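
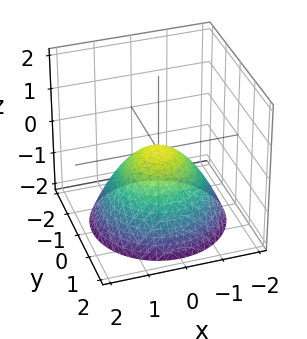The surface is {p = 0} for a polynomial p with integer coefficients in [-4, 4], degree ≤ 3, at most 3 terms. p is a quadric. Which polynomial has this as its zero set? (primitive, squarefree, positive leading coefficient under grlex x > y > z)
(a) Degree: a paraboloid; a quadric, so deg p = 2.
(b) Symmetry: the z-axis is an axis of rotation, so x and y enter only as x² + y².
(c) From the visible intercepts: one x-axis crossing is at x = 0; one y-axis crossing is at y = 0; it meets the z-axis at z = 0 (among the integer gridlines); a circular section at z = -2 has radius between 1 and 2.
(d) Putting this together gives p.

2*x^2 + 2*y^2 + 3*z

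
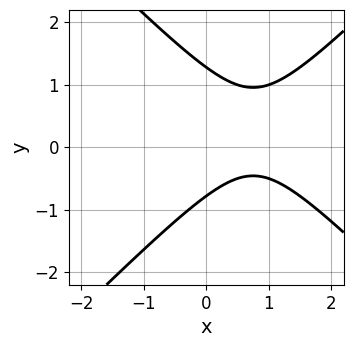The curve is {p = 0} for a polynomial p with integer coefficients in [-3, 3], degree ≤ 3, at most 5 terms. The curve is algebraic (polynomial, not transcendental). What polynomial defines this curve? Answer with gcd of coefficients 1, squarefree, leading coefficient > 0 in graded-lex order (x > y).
The degree is 2 — no degree-1 curve has this shape.
From the visible intercepts: no x-intercept at any integer in the box.
Matching integer coefficients to the picture gives p.

2*x^2 - 2*y^2 - 3*x + y + 2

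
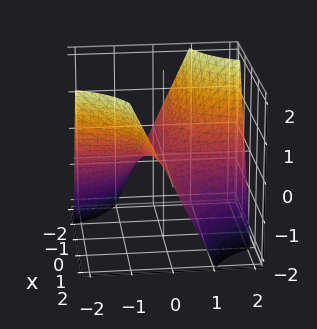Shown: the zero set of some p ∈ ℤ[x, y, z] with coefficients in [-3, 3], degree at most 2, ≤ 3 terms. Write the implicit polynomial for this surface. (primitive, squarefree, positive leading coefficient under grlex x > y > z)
x*y + z

(a) Degree: a saddle surface; a quadric, so deg p = 2.
(b) From the visible intercepts: every point of the x-axis in the box is on the surface; it meets the z-axis at z = 0 (among the integer gridlines).
(c) Fitting integer coefficients to these (and the overall shape) gives p. Check: (0, 2, 0) on the y-axis lies on the surface, and p(0, 2, 0) = 0. ✓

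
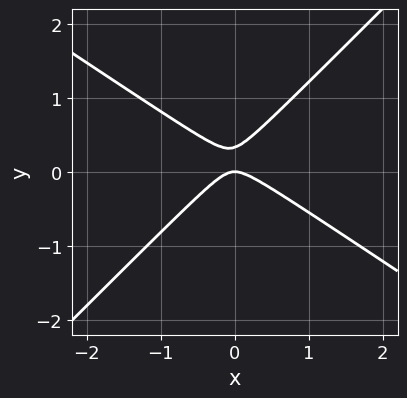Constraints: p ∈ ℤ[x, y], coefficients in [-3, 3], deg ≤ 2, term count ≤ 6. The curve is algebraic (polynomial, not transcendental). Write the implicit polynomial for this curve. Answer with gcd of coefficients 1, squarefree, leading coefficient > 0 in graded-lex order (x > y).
(a) The degree is 2 — no degree-1 curve has this shape.
(b) From the axis intercepts and sections: it crosses the y-axis at the gridline y = 0; it meets the x-axis at x = 0 (among the integer gridlines).
(c) These observations pin down the coefficients.

2*x^2 + x*y - 3*y^2 + y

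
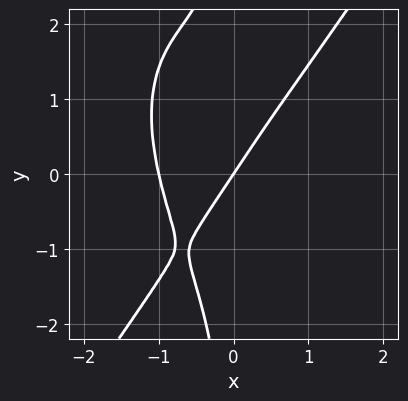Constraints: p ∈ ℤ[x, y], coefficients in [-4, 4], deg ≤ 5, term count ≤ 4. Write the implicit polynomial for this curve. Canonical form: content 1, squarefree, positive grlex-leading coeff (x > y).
3*x^4 - x*y^3 + 3*x - 2*y

1. Degree: a generic line meets the curve in up to 4 points, so deg p = 4.
2. Observable constraints: it crosses the y-axis at the gridline y = 0; among the integer gridlines, it crosses the x-axis at x ∈ {-1, 0}.
3. Matching integer coefficients to the picture gives p.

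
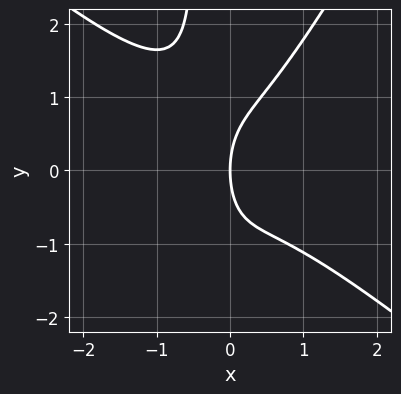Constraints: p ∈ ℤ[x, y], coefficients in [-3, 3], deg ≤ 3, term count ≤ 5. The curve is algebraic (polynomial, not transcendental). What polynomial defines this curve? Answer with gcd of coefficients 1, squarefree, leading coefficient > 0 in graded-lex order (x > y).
(a) The degree is 3 — the shape is more complex than any degree-2 curve.
(b) From the axis intercepts and sections: one x-axis crossing is at x = 0; it meets the y-axis at y = 0 (among the integer gridlines).
(c) Together with the visible shape, these determine p as stated.

3*x^3 + 2*x^2*y - 2*x*y^2 - y^2 + 3*x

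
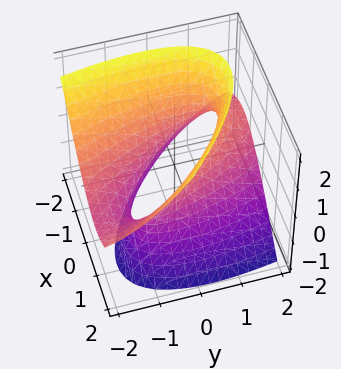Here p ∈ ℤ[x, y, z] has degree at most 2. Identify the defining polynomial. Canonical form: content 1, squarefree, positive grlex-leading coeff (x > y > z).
3*x^2 + 3*x*y + y^2 + 3*y*z - 2*z^2 - 2

First, degree: no degree-1 surface has this shape, so deg p = 2.
Next, checking where it meets the axes: it misses every integer gridline on the z-axis.
Finally, assembling these constraints gives the stated polynomial.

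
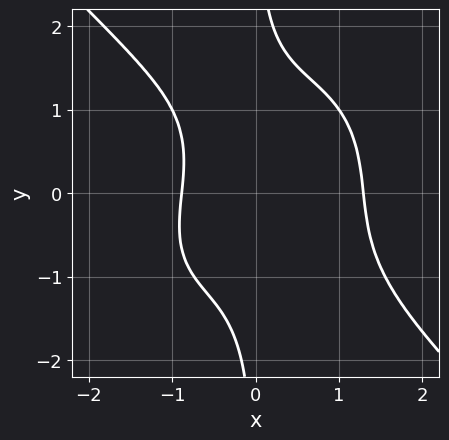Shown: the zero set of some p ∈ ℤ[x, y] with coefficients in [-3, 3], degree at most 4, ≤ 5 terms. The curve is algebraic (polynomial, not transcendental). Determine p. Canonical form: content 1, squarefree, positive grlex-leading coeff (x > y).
2*x^4 + 2*x*y^3 + x^2*y - 2*x - 3

1. Degree: a generic line meets the curve in up to 4 points, so deg p = 4.
2. Reading off the gridlines: it misses every integer gridline on the y-axis.
3. The integer polynomial consistent with all of this is the stated p.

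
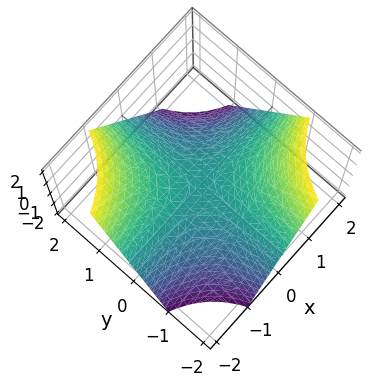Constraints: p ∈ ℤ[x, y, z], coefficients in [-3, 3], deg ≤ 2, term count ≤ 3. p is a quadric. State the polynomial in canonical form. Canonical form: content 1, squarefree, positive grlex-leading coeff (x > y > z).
First, deg p = 2.
Next, reading off the gridlines: the visible y-axis segment lies entirely on the surface; the visible x-axis segment lies entirely on the surface.
Finally, fitting integer coefficients to these (and the overall shape) gives p.

x*y + z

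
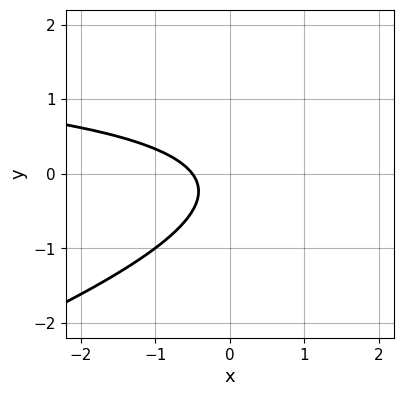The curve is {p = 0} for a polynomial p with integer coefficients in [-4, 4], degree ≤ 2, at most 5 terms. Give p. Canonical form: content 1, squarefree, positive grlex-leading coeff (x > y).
x*y - 3*y^2 - 2*x - y - 1

(a) The degree is 2 — the shape is more complex than any degree-1 curve.
(b) Checking where it meets the axes: it misses every integer gridline on the y-axis.
(c) These observations pin down the coefficients.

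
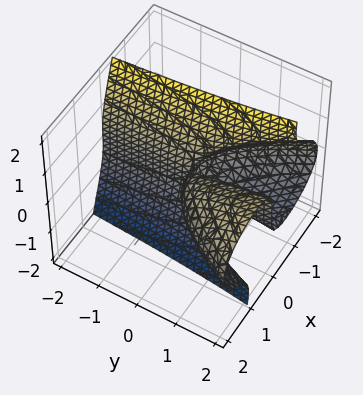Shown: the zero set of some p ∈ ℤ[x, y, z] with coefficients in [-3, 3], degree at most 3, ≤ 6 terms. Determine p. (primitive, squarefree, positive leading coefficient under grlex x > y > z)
deg p = 3. A generic line meets the surface in up to 3 points.
From the visible intercepts: it crosses the x-axis at the gridline x = 0; it crosses the z-axis at the gridline z = 0; every point of the y-axis in the box is on the surface.
Assembling these constraints gives the stated polynomial.

x^3 + 3*x*z^2 + z^3 - 2*x*y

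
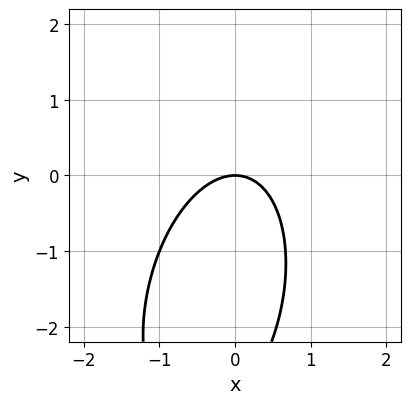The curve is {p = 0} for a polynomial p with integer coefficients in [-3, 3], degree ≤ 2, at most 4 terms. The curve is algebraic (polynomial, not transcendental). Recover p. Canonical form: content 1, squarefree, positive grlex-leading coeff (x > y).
1. The degree is 2 — a generic line meets the curve in up to 2 points.
2. From the visible intercepts: one y-axis crossing is at y = 0; it crosses the x-axis at the gridline x = 0.
3. Together with the visible shape, these determine p as stated.

3*x^2 - x*y + y^2 + 3*y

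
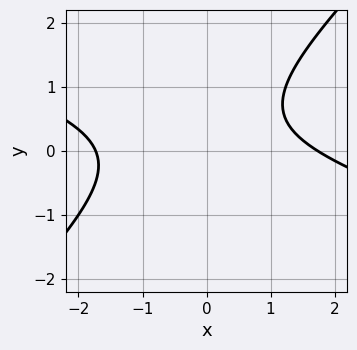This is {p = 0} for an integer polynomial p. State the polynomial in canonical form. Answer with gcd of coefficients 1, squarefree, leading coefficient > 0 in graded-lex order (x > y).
x^2 + 2*x*y - 3*y^2 + 2*y - 3

(a) Degree: the shape is more complex than any degree-1 curve, so deg p = 2.
(b) Against the integer gridlines: it misses every integer gridline on the y-axis.
(c) The integer polynomial consistent with all of this is the stated p.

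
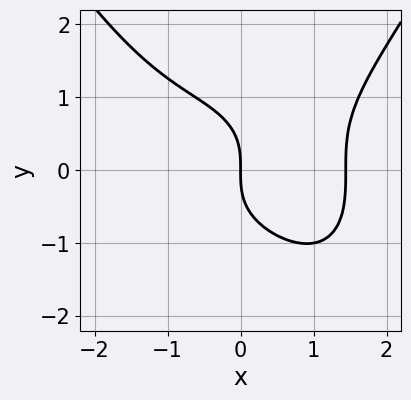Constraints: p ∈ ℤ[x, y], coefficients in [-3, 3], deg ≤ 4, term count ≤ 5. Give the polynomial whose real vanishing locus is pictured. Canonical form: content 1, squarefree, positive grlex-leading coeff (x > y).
The degree is 4 — the shape is more complex than any degree-3 curve.
Against the integer gridlines: it meets the x-axis at x = 0 (among the integer gridlines); it meets the y-axis at y = 0 (among the integer gridlines).
Solving for integer coefficients yields p as stated.

x^4 - 2*y^3 - 3*x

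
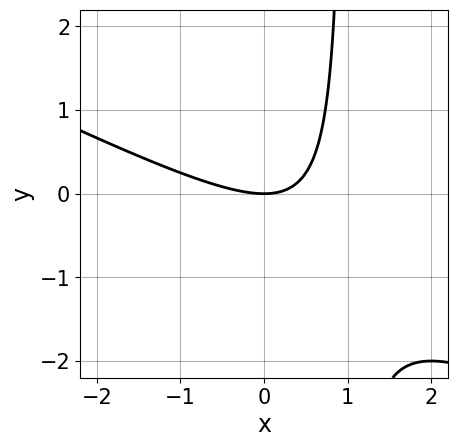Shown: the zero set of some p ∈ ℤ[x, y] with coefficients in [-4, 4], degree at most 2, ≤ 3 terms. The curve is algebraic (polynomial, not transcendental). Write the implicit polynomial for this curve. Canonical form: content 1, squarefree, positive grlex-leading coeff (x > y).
x^2 + 2*x*y - 2*y

Degree: no degree-1 curve has this shape, so deg p = 2.
Checking where it meets the axes: it crosses the y-axis at the gridline y = 0; it crosses the x-axis at the gridline x = 0.
Together with the visible shape, these determine p as stated.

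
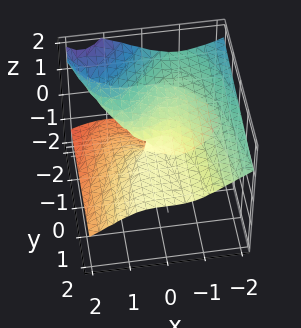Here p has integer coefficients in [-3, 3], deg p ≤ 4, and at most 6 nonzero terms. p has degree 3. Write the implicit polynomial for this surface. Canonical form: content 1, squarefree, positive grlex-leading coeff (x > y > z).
x^3 - 2*x*z^2 + 2*z^3 + 2*y*z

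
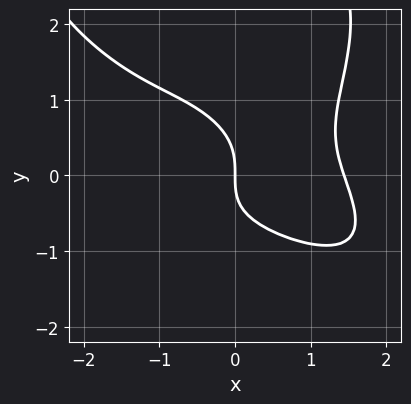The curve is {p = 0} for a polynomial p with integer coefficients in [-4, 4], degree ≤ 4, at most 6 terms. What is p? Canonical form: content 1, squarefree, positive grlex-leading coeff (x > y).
x^4 + x^3*y + y^4 - 3*y^3 - 3*x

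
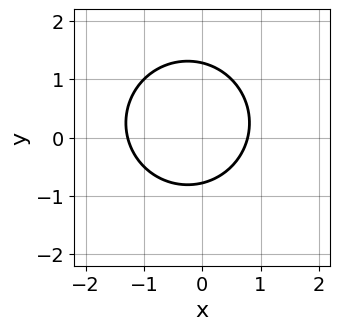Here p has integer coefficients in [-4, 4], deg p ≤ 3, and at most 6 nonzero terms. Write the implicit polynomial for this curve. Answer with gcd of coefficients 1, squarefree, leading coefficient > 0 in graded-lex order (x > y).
2*x^2 + 2*y^2 + x - y - 2

1. deg p = 2.
2. The integer polynomial consistent with all of this is the stated p.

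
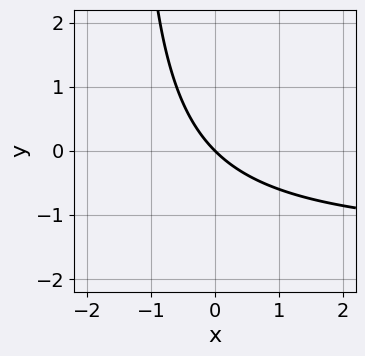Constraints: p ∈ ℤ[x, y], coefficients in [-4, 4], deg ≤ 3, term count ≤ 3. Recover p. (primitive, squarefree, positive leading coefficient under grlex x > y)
2*x*y + 3*x + 3*y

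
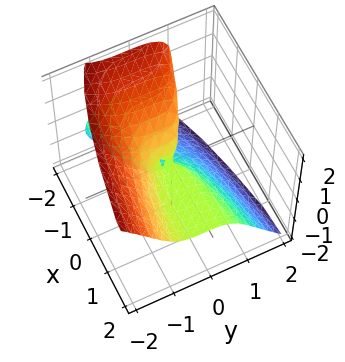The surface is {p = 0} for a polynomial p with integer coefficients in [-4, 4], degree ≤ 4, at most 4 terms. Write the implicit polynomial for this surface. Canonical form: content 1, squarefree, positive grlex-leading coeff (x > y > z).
First, the degree is 3 — the shape is more complex than any degree-2 surface.
Then, from the visible intercepts: one y-axis crossing is at y = 0; it crosses the z-axis at the gridline z = 0; the visible x-axis segment lies entirely on the surface.
Finally, assembling these constraints gives the stated polynomial.

3*y^3 + 2*z^3 + 3*x*z + y^2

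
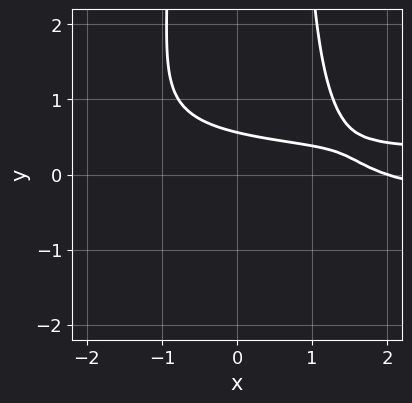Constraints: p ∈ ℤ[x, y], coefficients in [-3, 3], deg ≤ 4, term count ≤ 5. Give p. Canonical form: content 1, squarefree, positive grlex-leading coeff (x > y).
2*x^2*y^2 - y^2 - x - 3*y + 2

deg p = 4. No degree-3 curve has this shape.
From the visible intercepts: it meets the x-axis at x = 2 (among the integer gridlines).
Putting this together gives p.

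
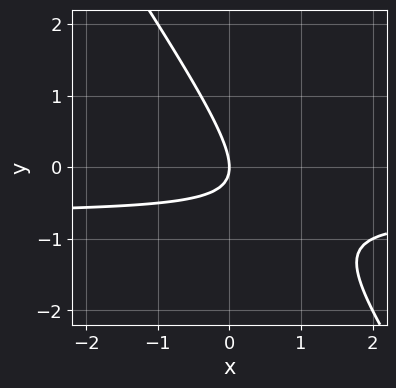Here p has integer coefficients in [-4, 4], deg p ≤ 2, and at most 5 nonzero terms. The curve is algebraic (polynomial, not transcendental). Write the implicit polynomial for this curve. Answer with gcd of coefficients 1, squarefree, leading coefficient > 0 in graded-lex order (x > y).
3*x*y + 2*y^2 + 2*x

1. deg p = 2. A generic line meets the curve in up to 2 points.
2. From the visible intercepts: one y-axis crossing is at y = 0; it meets the x-axis at x = 0 (among the integer gridlines).
3. Putting this together gives p.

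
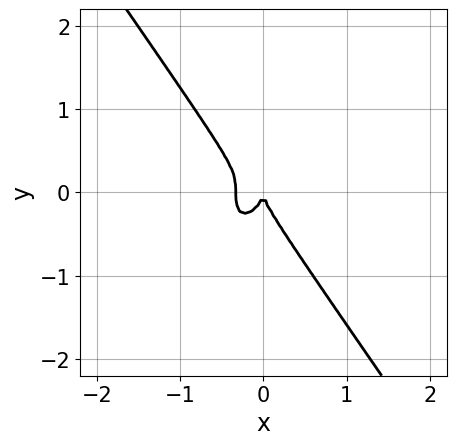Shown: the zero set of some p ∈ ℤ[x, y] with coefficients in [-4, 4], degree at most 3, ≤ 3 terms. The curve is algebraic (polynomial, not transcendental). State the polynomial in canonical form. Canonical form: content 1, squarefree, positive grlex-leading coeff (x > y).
First, the degree is 3 — no degree-2 curve has this shape.
Next, observable constraints: it meets the y-axis at y = 0 (among the integer gridlines); it crosses the x-axis at the gridline x = 0.
Finally, together with the visible shape, these determine p as stated.

3*x^3 + y^3 + x^2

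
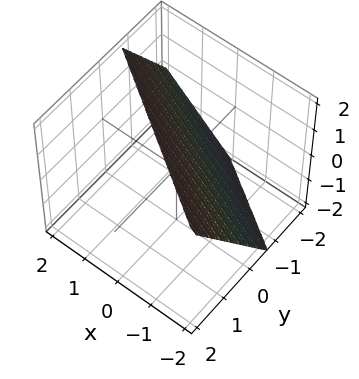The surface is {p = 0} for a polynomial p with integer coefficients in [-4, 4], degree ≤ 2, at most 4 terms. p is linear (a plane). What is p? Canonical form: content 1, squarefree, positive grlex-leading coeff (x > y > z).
2*x + 3*y - 2*z + 2

First, the degree is 1 — every cross-section is a straight line — this is a plane.
Next, reading off the gridlines: it meets the x-axis at x = -1 (among the integer gridlines); it meets the z-axis at z = 1 (among the integer gridlines).
Finally, together with the visible shape, these determine p as stated.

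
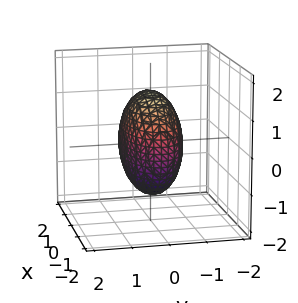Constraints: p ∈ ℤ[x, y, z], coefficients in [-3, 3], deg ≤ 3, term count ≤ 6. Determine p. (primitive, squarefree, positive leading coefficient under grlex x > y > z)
x^2 + 3*y^2 + z^2 - 2

First, the degree is 2 — a closed, bounded, convex surface; a quadric.
Then, symmetries: mirror symmetry y ↦ −y ⇒ only even powers of y; it's symmetric under z → −z, forcing even powers of z; the x ↦ −x reflection is a symmetry, so x appears only in even powers.
Finally, putting this together gives p.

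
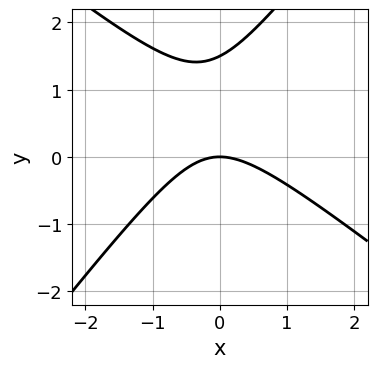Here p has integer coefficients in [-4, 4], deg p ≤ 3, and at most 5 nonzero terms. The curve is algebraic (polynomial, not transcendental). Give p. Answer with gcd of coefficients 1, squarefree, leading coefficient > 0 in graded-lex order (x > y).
1. The degree is 2 — the shape is more complex than any degree-1 curve.
2. From the visible intercepts: it crosses the x-axis at the gridline x = 0; it meets the y-axis at y = 0 (among the integer gridlines).
3. Together with the visible shape, these determine p as stated.

2*x^2 + x*y - 2*y^2 + 3*y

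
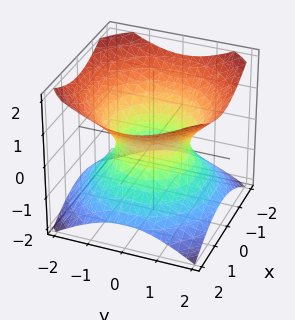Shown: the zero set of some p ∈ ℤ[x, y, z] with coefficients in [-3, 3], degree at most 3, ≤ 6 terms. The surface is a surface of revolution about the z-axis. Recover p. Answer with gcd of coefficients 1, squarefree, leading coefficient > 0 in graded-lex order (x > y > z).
2*x^2 + 2*y^2 - 3*z^2 - 2

First, degree: no degree-1 surface has this shape, so deg p = 2.
Then, symmetry: every cross-section ⟂ z is a circle, so x, y appear only via x² + y².
Next, checking where it meets the axes: a circular section at z = 0 has radius exactly 1; the x-axis gridline crossings are at x ∈ {-1, 1}; the surface avoids every integer z-axis point in the box.
Finally, assembling these constraints gives the stated polynomial. Check: (0, 1, 0) on the y-axis lies on the surface, and p(0, 1, 0) = 0. ✓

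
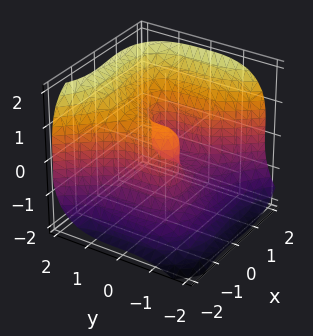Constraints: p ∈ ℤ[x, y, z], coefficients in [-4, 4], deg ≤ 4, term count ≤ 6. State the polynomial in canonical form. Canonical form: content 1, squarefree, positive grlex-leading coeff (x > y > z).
deg p = 3. No degree-2 surface has this shape.
Checking where it meets the axes: among the integer gridlines, it crosses the x-axis at x ∈ {-1, 0, 1}; it crosses the y-axis at the gridline y = 0.
Fitting integer coefficients to these (and the overall shape) gives p.

2*x^3 + 2*y^3 - 2*z^3 + z^2 - 2*x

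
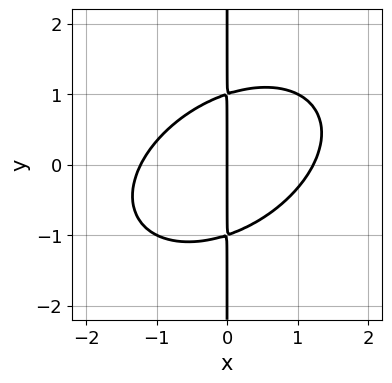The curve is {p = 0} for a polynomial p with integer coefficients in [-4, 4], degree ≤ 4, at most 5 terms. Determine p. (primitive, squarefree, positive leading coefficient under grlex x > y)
The degree is 3 — a generic line meets the curve in up to 3 points.
From the axis intercepts and sections: every point of the y-axis in the box is on the curve; it crosses the x-axis at the gridline x = 0.
Assembling these constraints gives the stated polynomial.

2*x^3 - 2*x^2*y + 3*x*y^2 - 3*x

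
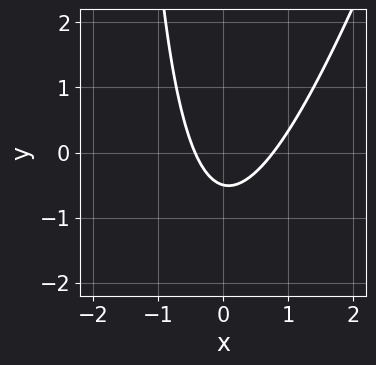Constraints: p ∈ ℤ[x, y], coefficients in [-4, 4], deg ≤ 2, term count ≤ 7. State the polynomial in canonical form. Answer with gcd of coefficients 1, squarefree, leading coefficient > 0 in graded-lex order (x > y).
3*x^2 - x*y - x - 2*y - 1

The degree is 2 — the shape is more complex than any degree-1 curve.
Putting this together gives p.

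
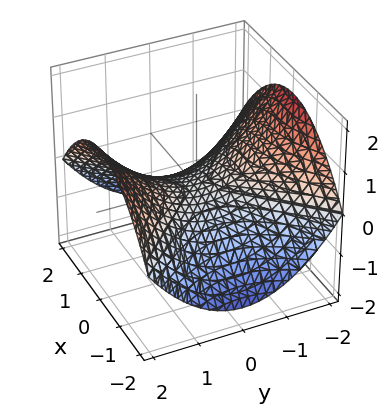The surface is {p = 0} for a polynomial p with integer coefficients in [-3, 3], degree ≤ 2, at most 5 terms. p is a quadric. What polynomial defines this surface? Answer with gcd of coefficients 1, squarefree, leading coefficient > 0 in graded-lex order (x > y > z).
x^2 - y^2 + 3*z

deg p = 2.
Symmetries: the x ↦ −x reflection is a symmetry, so x appears only in even powers; the y ↦ −y reflection is a symmetry, so y appears only in even powers.
Against the integer gridlines: one y-axis crossing is at y = 0; one x-axis crossing is at x = 0; it meets the z-axis at z = 0 (among the integer gridlines).
Putting this together gives p.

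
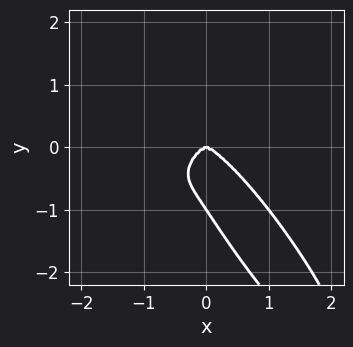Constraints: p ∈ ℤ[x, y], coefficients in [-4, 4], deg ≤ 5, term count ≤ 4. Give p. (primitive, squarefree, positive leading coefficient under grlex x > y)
First, the degree is 4 — the shape is more complex than any degree-3 curve.
Then, reading off the gridlines: among the integer gridlines, it crosses the y-axis at y ∈ {-1, 0}; it meets the x-axis at x = 0 (among the integer gridlines).
Finally, the integer polynomial consistent with all of this is the stated p.

3*x^4 + 3*x*y^3 + 2*y^4 + 2*y^3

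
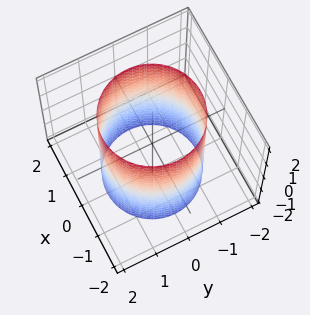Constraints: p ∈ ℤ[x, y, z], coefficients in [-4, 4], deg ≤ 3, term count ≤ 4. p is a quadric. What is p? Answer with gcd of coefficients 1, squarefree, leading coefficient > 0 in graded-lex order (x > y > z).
x^2 + y^2 - 2

(a) The degree is 2 — a cylinder; a quadric.
(b) Symmetries: every cross-section ⟂ z is a circle, so x, y appear only via x² + y²; mirror symmetry z ↦ −z ⇒ only even powers of z.
(c) From the visible intercepts: the surface avoids every integer z-axis point in the box; a circular section at z = 0 has radius between 1 and 2.
(d) Solving for integer coefficients yields p as stated.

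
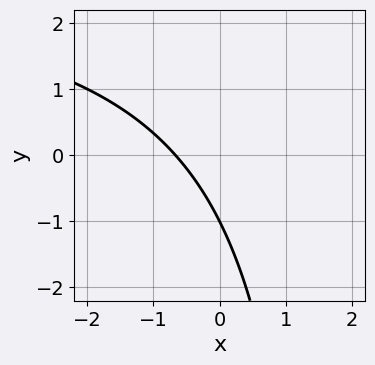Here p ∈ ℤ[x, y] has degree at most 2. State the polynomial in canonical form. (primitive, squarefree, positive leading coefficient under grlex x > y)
(a) Degree: no degree-1 curve has this shape, so deg p = 2.
(b) Checking where it meets the axes: it meets the y-axis at y = -1 (among the integer gridlines).
(c) Matching integer coefficients to the picture gives p.

x*y - 3*x - 2*y - 2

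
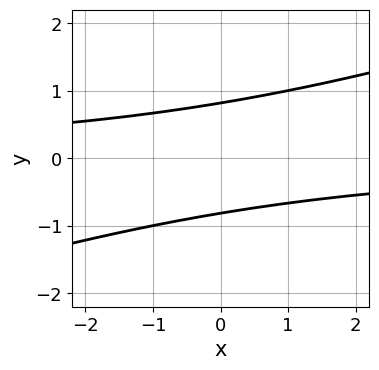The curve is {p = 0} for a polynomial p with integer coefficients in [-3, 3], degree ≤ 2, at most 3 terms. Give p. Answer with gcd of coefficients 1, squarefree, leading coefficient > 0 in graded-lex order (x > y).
x*y - 3*y^2 + 2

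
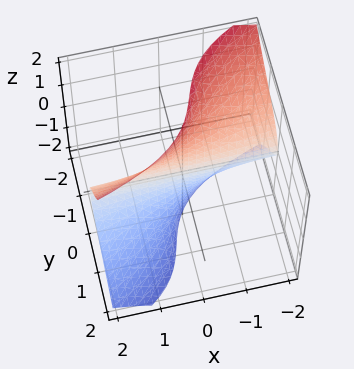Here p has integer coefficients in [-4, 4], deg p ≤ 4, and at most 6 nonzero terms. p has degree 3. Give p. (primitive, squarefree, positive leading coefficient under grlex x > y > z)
First, degree: a generic line meets the surface in up to 3 points, so deg p = 3.
Then, against the integer gridlines: it meets the y-axis at y = 0 (among the integer gridlines); the visible z-axis segment lies entirely on the surface; every point of the x-axis in the box is on the surface.
Finally, solving for integer coefficients yields p as stated.

x*z^2 - y^3 - y^2*z - 3*y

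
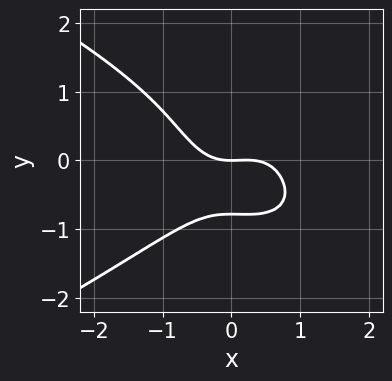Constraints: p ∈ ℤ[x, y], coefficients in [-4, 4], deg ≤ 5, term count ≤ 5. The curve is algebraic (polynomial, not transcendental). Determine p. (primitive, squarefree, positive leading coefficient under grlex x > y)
3*y^4 + 3*x^3 - x^2 + 2*y^2 + 3*y

First, deg p = 4. The shape is more complex than any degree-3 curve.
Next, from the visible intercepts: one x-axis crossing is at x = 0; it meets the y-axis at y = 0 (among the integer gridlines).
Finally, putting this together gives p.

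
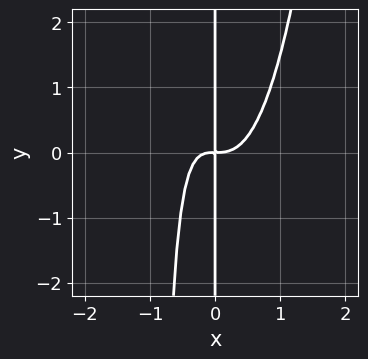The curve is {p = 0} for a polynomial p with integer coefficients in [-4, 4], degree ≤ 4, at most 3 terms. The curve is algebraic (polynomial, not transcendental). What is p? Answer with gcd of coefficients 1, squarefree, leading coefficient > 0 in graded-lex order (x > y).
3*x^4 - x^2*y - x*y

First, deg p = 4. A generic line meets the curve in up to 4 points.
Next, observable constraints: every point of the y-axis in the box is on the curve.
Finally, these observations pin down the coefficients.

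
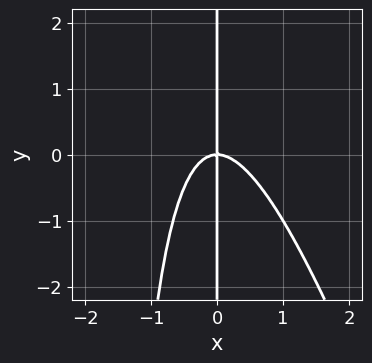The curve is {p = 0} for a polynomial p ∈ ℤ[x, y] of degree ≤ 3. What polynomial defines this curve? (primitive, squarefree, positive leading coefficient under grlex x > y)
3*x^3 + x^2*y + 2*x*y

First, deg p = 3. A generic line meets the curve in up to 3 points.
Next, reading off the gridlines: one x-axis crossing is at x = 0; every point of the y-axis in the box is on the curve.
Finally, putting this together gives p.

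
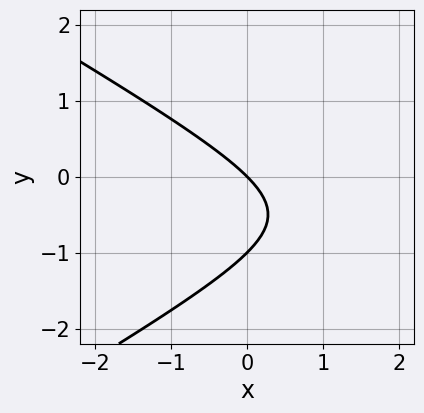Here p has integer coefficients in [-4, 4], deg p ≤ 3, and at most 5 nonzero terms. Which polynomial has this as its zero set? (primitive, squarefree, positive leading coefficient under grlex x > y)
x^2 - 3*y^2 - 3*x - 3*y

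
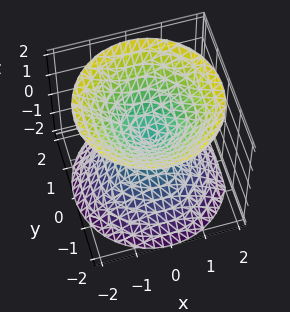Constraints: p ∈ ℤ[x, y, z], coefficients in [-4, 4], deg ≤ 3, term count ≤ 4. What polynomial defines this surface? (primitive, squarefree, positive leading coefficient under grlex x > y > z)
First, the picture has 2 separate pieces. Treating them together as one polynomial.
Then, degree: two nappes meeting at a single point; a quadric, so deg p = 2.
Then, symmetries: every cross-section ⟂ z is a circle, so x, y appear only via x² + y²; mirror symmetry z ↦ −z ⇒ only even powers of z.
Next, from the axis intercepts and sections: it crosses the z-axis at the gridline z = 0; it meets the y-axis at y = 0 (among the integer gridlines).
Finally, putting this together gives p.

x^2 + y^2 - z^2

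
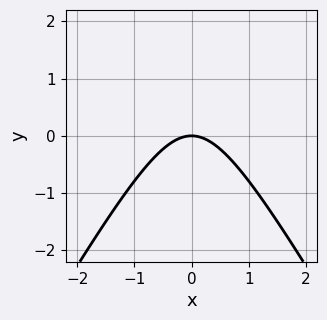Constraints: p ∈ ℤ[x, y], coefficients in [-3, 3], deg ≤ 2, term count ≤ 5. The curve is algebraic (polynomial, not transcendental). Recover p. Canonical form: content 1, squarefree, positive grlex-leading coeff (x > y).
deg p = 2.
Symmetries: mirror symmetry x ↦ −x ⇒ only even powers of x.
From the visible intercepts: it crosses the x-axis at the gridline x = 0; it meets the y-axis at y = 0 (among the integer gridlines).
Matching integer coefficients to the picture gives p.

3*x^2 - y^2 + 3*y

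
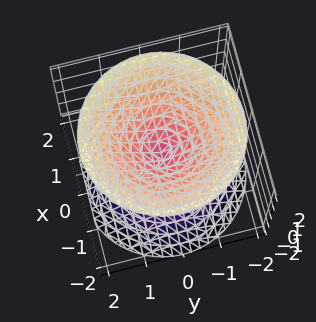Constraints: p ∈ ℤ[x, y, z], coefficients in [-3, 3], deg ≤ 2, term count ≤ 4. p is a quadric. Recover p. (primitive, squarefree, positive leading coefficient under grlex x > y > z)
First, there are 2 components. They look like related sheets of one shape, so recover p as a whole.
Then, deg p = 2. A double cone through the origin; a quadric.
Then, symmetry: the surface is invariant under rotation about z: p = q(x² + y², z); it's symmetric under z → −z, forcing even powers of z.
Then, checking where it meets the axes: a circular section at z = 1 has radius exactly 1; it crosses the x-axis at the gridline x = 0; it crosses the y-axis at the gridline y = 0.
Finally, together with the visible shape, these determine p as stated.

x^2 + y^2 - z^2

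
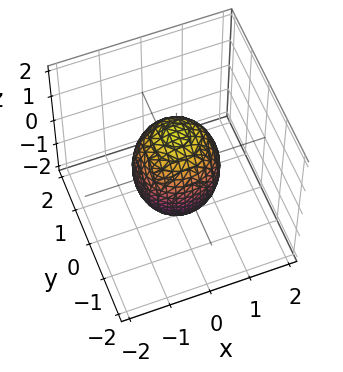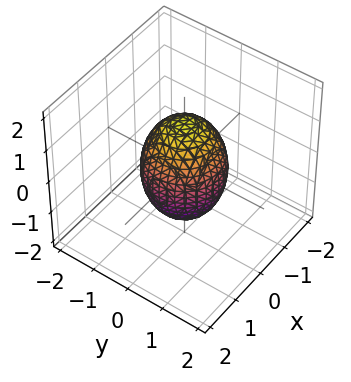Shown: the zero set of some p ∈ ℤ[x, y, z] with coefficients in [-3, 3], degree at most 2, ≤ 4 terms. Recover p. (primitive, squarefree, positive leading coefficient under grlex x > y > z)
2*x^2 + 2*y^2 + z^2 - 2

First, the degree is 2 — bounded and convex; a quadric.
Next, symmetries: the z ↦ −z reflection is a symmetry, so z appears only in even powers; the surface is invariant under rotation about z: p = q(x² + y², z).
Then, checking where it meets the axes: among the integer gridlines, it crosses the x-axis at x ∈ {-1, 1}; the y-axis gridline crossings are at y ∈ {-1, 1}; a circular section at z = 0 has radius exactly 1.
Finally, the integer polynomial consistent with all of this is the stated p.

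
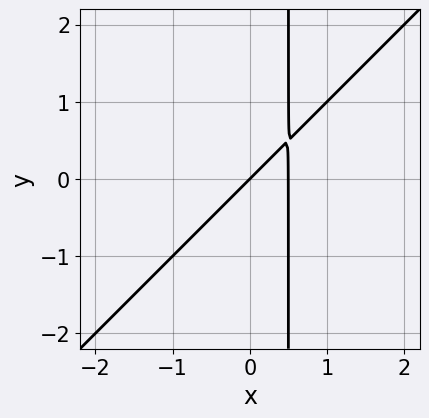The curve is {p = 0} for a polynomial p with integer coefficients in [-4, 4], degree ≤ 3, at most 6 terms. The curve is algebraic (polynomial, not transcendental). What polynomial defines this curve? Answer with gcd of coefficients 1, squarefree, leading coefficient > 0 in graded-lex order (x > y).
First, the degree is 2 — no degree-1 curve has this shape.
Then, from the visible intercepts: it crosses the y-axis at the gridline y = 0; it crosses the x-axis at the gridline x = 0.
Finally, matching integer coefficients to the picture gives p.

2*x^2 - 2*x*y - x + y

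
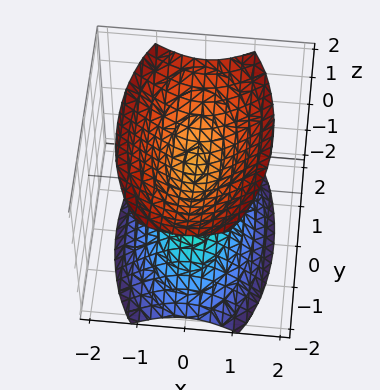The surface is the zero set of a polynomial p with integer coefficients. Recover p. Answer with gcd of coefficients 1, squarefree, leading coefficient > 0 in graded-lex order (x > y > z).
The picture has 2 separate pieces. They look like related sheets of one shape, so recover p as a whole.
Degree: two sheets facing apart; a quadric, so deg p = 2.
Symmetries: mirror symmetry z ↦ −z ⇒ only even powers of z; it's symmetric under x → −x, forcing even powers of x; mirror symmetry y ↦ −y ⇒ only even powers of y.
Checking where it meets the axes: no y-intercept at any integer in the box; it misses every integer gridline on the x-axis.
Fitting integer coefficients to these (and the overall shape) gives p.

3*x^2 + y^2 - 2*z^2 + 1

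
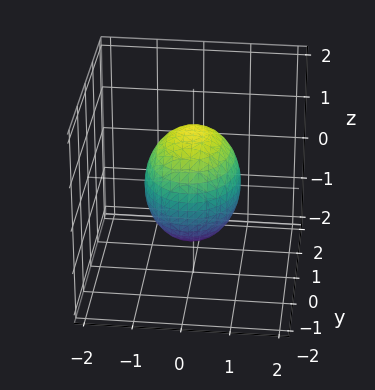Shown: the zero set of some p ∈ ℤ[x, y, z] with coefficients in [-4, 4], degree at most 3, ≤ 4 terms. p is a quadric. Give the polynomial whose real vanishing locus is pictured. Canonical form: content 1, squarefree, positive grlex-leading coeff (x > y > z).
3*x^2 + 2*y^2 + 2*z^2 - 3

deg p = 2. Bounded and convex; a quadric.
Symmetries: mirror symmetry z ↦ −z ⇒ only even powers of z; the y ↦ −y reflection is a symmetry, so y appears only in even powers; the x ↦ −x reflection is a symmetry, so x appears only in even powers.
From the axis intercepts and sections: among the integer gridlines, it crosses the x-axis at x ∈ {-1, 1}.
Fitting integer coefficients to these (and the overall shape) gives p.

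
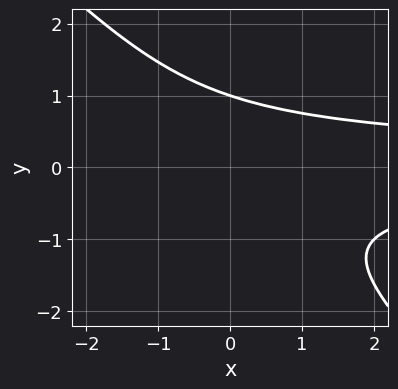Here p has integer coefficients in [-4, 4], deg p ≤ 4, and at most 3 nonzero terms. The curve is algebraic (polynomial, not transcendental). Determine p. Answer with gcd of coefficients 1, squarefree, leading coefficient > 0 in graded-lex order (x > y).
deg p = 3.
Against the integer gridlines: no x-intercept at any integer in the box; it meets the y-axis at y = 1 (among the integer gridlines).
Putting this together gives p.

x*y^2 + y^3 - 1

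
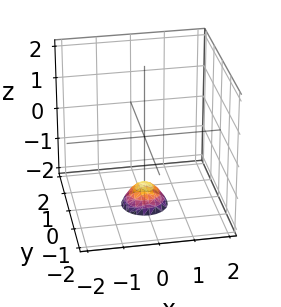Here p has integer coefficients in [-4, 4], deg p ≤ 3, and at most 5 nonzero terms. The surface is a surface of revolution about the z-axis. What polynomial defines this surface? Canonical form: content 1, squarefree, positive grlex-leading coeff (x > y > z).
3*x^2 + 3*y^2 + 2*z + 3

Degree: a generic line meets the surface in up to 2 points, so deg p = 2.
By symmetry, the z-axis is an axis of rotation, so x and y enter only as x² + y².
Reading off the gridlines: it misses every integer gridline on the y-axis; a circular section at z = -2 has radius between 0 and 1.
Assembling these constraints gives the stated polynomial.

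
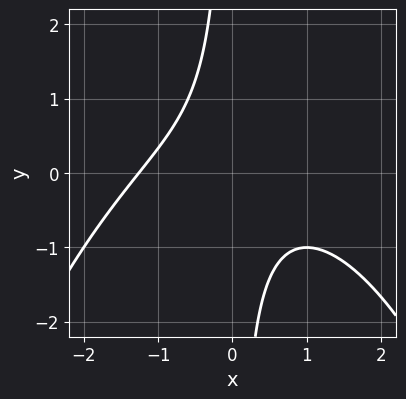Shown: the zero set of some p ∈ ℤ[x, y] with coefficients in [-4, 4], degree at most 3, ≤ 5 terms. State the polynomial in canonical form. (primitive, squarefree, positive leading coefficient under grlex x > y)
First, degree: no degree-2 curve has this shape, so deg p = 3.
Next, observable constraints: no y-intercept at any integer in the box.
Finally, together with the visible shape, these determine p as stated.

x^3 + 3*x*y + 2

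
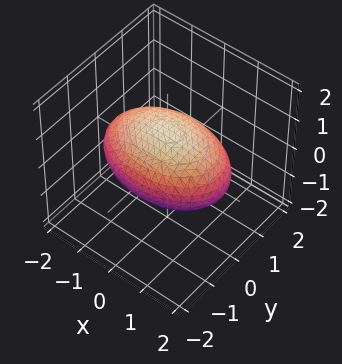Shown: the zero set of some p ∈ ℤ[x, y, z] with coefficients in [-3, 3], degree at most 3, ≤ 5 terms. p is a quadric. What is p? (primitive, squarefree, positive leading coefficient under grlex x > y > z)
(a) Degree: a closed, bounded, convex surface; a quadric, so deg p = 2.
(b) Symmetries: the y ↦ −y reflection is a symmetry, so y appears only in even powers; it's symmetric under x → −x, forcing even powers of x; the z ↦ −z reflection is a symmetry, so z appears only in even powers.
(c) Reading off the gridlines: the z-axis gridline crossings are at z ∈ {-1, 1}.
(d) Putting this together gives p.

x^2 + 2*y^2 + 3*z^2 - 3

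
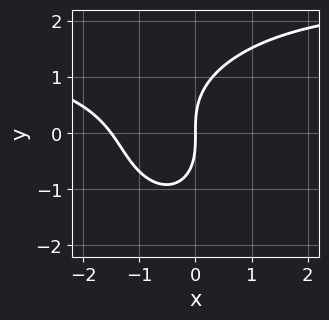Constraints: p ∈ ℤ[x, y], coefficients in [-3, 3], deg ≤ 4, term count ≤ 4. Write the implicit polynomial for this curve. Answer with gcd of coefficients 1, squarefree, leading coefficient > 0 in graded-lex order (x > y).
x^2*y + y^3 - 2*x^2 - 3*x

1. The degree is 3 — a generic line meets the curve in up to 3 points.
2. Reading off the gridlines: one y-axis crossing is at y = 0; it meets the x-axis at x = 0 (among the integer gridlines).
3. The integer polynomial consistent with all of this is the stated p.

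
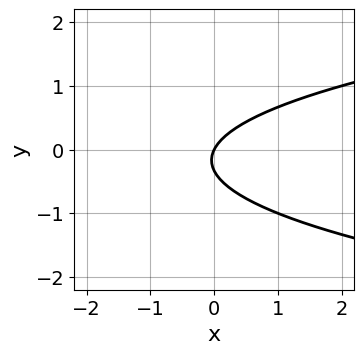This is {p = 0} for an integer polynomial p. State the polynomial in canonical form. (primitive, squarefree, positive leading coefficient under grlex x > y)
The degree is 2 — a generic line meets the curve in up to 2 points.
From the visible intercepts: one y-axis crossing is at y = 0; it crosses the x-axis at the gridline x = 0.
Together with the visible shape, these determine p as stated.

3*y^2 - 2*x + y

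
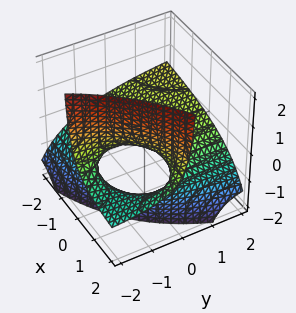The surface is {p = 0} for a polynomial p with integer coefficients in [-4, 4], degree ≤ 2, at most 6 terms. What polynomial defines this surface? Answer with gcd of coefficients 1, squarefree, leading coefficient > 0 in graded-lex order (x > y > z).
1. The degree is 2 — a generic line meets the surface in up to 2 points.
2. Checking where it meets the axes: it meets the z-axis at z = 0 (among the integer gridlines); every point of the x-axis in the box is on the surface; the visible y-axis segment lies entirely on the surface.
3. Fitting integer coefficients to these (and the overall shape) gives p.

x*y - 2*x*z + 2*y*z + 3*z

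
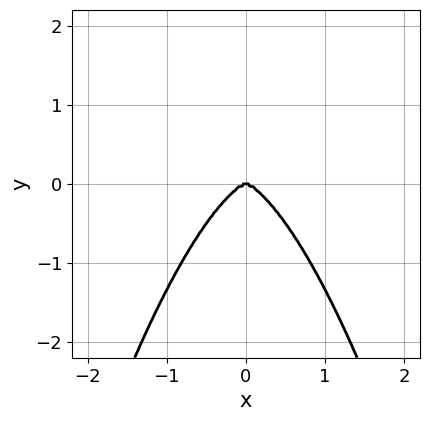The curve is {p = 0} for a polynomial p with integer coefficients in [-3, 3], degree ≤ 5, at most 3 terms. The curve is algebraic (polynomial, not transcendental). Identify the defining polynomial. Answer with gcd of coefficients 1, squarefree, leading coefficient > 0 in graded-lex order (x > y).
1. deg p = 4. The shape is more complex than any degree-3 curve.
2. Symmetries: it's symmetric under x → −x, forcing even powers of x.
3. Against the integer gridlines: one x-axis crossing is at x = 0; it crosses the y-axis at the gridline y = 0.
4. Fitting integer coefficients to these (and the overall shape) gives p.

3*x^4 + x^2*y^2 + 2*y^3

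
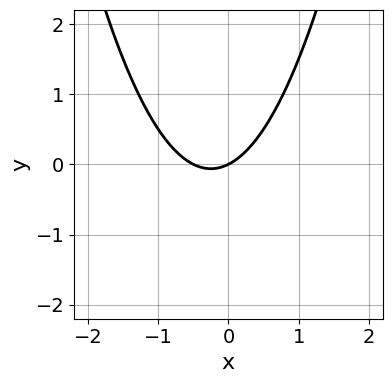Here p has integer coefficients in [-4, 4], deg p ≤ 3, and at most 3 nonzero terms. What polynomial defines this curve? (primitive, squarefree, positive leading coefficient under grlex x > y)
2*x^2 + x - 2*y

First, the degree is 2 — the shape is more complex than any degree-1 curve.
Next, from the visible intercepts: it crosses the y-axis at the gridline y = 0; it meets the x-axis at x = 0 (among the integer gridlines).
Finally, the integer polynomial consistent with all of this is the stated p.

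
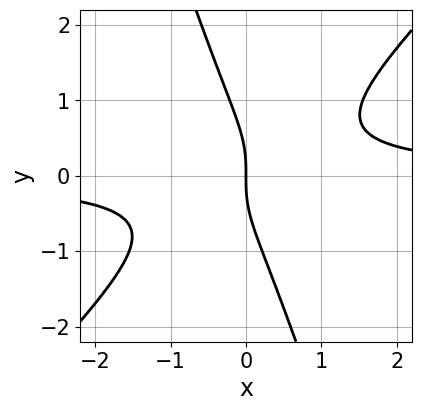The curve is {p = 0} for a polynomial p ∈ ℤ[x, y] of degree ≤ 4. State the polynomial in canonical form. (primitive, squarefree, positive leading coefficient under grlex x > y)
3*x^2*y - 2*x*y^2 - y^3 - 2*x

Degree: a generic line meets the curve in up to 3 points, so deg p = 3.
From the visible intercepts: one y-axis crossing is at y = 0; one x-axis crossing is at x = 0.
Matching integer coefficients to the picture gives p.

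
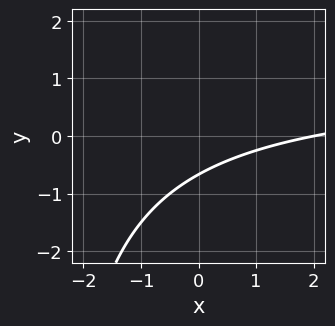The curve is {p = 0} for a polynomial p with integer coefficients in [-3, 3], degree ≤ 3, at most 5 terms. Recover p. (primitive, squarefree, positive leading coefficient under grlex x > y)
x*y - x + 3*y + 2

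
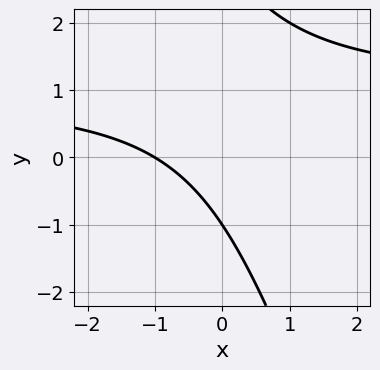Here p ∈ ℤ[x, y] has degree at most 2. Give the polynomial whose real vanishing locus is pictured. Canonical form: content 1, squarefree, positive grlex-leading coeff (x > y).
deg p = 2. A generic line meets the curve in up to 2 points.
From the visible intercepts: it crosses the x-axis at the gridline x = -1; one y-axis crossing is at y = -1.
Together with the visible shape, these determine p as stated.

3*x*y + y^2 - 3*x - 2*y - 3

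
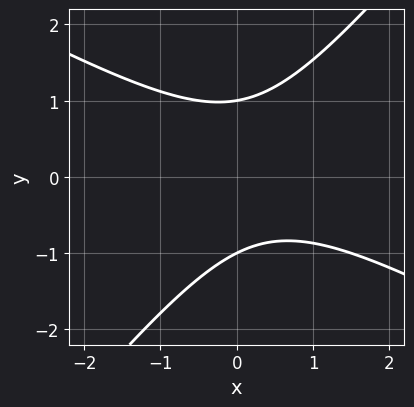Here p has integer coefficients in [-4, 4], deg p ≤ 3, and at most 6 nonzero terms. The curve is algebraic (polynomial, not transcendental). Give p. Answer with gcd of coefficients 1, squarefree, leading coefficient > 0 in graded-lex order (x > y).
2*x^2 + 2*x*y - 3*y^2 - x + 3

The degree is 2 — a generic line meets the curve in up to 2 points.
Observable constraints: the y-axis gridline crossings are at y ∈ {-1, 1}; it misses every integer gridline on the x-axis.
Solving for integer coefficients yields p as stated.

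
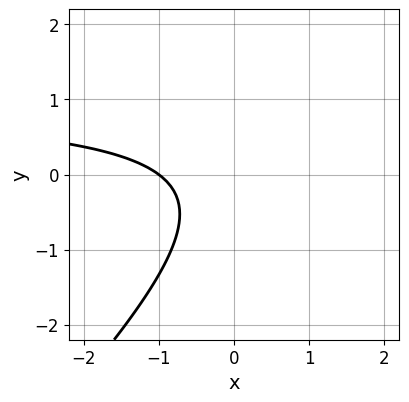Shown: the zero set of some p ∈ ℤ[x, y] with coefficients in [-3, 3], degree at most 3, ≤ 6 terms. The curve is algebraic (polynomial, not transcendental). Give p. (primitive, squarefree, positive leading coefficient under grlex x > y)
1. Degree: a generic line meets the curve in up to 2 points, so deg p = 2.
2. Reading off the gridlines: it misses every integer gridline on the y-axis; it meets the x-axis at x = -1 (among the integer gridlines).
3. Together with the visible shape, these determine p as stated.

3*x*y - 3*y^2 - 3*x - y - 3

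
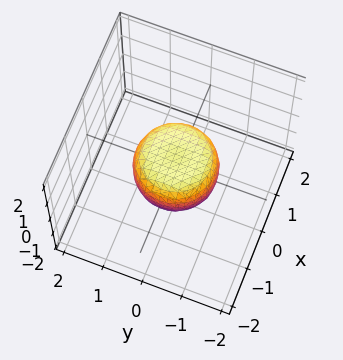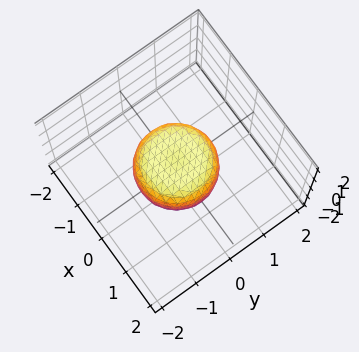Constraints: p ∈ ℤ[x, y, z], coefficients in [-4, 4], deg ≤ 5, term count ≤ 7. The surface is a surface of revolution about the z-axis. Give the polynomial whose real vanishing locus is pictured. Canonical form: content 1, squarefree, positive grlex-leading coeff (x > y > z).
2*x^4 + 4*x^2*y^2 + 2*y^4 - x^2 - y^2 + 2*z^2 - 1

1. deg p = 4.
2. Symmetries: rotational symmetry about the z-axis ⇒ p depends on x, y only through x² + y².
3. Reading off the gridlines: the x-axis gridline crossings are at x ∈ {-1, 1}; a circular section at z = 0 has radius exactly 1; among the integer gridlines, it crosses the y-axis at y ∈ {-1, 1}.
4. These observations pin down the coefficients.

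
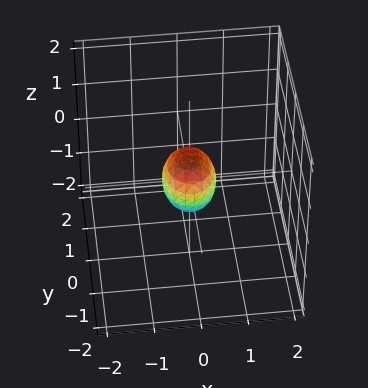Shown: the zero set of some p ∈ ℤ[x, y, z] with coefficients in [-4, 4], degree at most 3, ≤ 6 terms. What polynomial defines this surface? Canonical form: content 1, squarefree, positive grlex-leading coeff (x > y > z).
3*x^2 + 2*y^2 + 2*z^2 - 1

(a) The degree is 2 — bounded and convex; a quadric.
(b) Symmetries: mirror symmetry z ↦ −z ⇒ only even powers of z; mirror symmetry y ↦ −y ⇒ only even powers of y; mirror symmetry x ↦ −x ⇒ only even powers of x.
(c) Together with the visible shape, these determine p as stated.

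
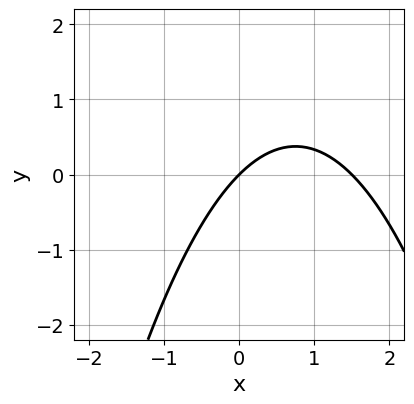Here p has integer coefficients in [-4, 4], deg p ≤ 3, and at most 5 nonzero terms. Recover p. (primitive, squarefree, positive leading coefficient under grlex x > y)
2*x^2 - 3*x + 3*y

The degree is 2 — a generic line meets the curve in up to 2 points.
Reading off the gridlines: it meets the x-axis at x = 0 (among the integer gridlines); it meets the y-axis at y = 0 (among the integer gridlines).
Assembling these constraints gives the stated polynomial.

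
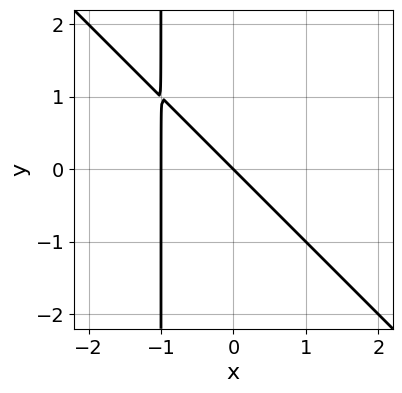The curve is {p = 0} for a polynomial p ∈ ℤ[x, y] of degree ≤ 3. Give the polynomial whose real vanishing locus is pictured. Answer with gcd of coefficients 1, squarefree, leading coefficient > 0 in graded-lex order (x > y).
x^2 + x*y + x + y

(a) Degree: a generic line meets the curve in up to 2 points, so deg p = 2.
(b) Reading off the gridlines: among the integer gridlines, it crosses the x-axis at x ∈ {-1, 0}; it meets the y-axis at y = 0 (among the integer gridlines).
(c) The integer polynomial consistent with all of this is the stated p.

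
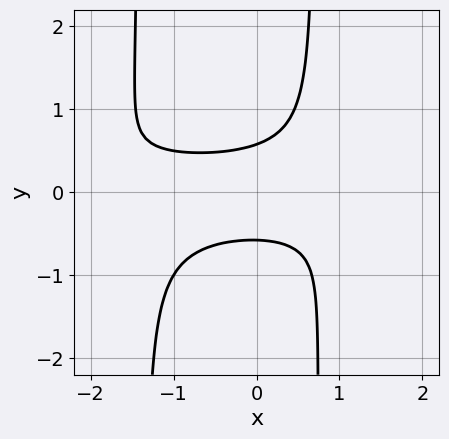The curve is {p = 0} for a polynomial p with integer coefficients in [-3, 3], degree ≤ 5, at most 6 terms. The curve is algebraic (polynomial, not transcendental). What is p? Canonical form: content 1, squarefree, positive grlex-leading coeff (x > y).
3*x^2*y^2 + 2*x*y^2 + x*y - 3*y^2 + 1

First, the degree is 4 — a generic line meets the curve in up to 4 points.
Then, observable constraints: it misses every integer gridline on the x-axis.
Finally, the integer polynomial consistent with all of this is the stated p.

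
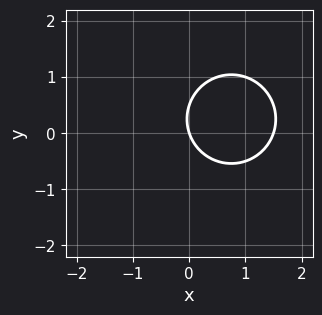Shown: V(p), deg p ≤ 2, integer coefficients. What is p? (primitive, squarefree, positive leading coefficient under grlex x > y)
2*x^2 + 2*y^2 - 3*x - y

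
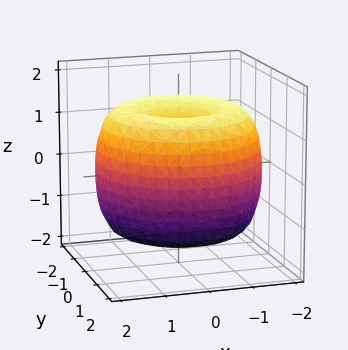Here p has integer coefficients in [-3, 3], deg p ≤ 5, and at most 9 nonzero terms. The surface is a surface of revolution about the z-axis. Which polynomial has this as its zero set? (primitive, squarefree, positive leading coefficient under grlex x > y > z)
x^4 + 2*x^2*y^2 + y^4 - 3*x^2 - 3*y^2 + 2*z^2 - 2

Degree: the shape is more complex than any degree-3 surface, so deg p = 4.
By symmetry, every cross-section ⟂ z is a circle, so x, y appear only via x² + y².
From the visible intercepts: a circular section at z = 0 has radius between 1 and 2; the z-axis gridline crossings are at z ∈ {-1, 1}.
Together with the visible shape, these determine p as stated.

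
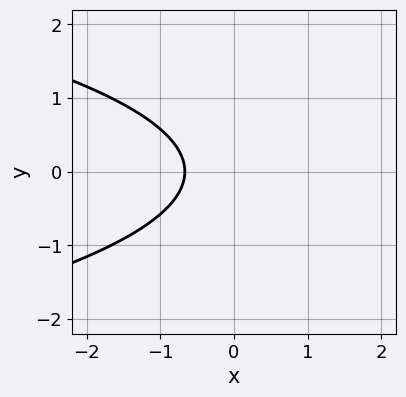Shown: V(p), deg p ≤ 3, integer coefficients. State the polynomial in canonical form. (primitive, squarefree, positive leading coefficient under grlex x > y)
3*y^2 + 3*x + 2

1. The degree is 2 — a generic line meets the curve in up to 2 points.
2. Symmetries: the y ↦ −y reflection is a symmetry, so y appears only in even powers.
3. Against the integer gridlines: the curve avoids every integer y-axis point in the box.
4. Fitting integer coefficients to these (and the overall shape) gives p.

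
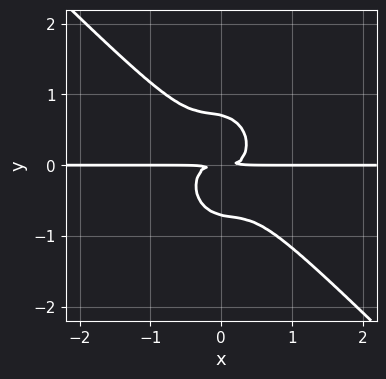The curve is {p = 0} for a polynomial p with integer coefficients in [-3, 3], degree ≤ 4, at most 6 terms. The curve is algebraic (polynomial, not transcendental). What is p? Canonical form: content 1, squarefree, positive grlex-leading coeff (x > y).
3*x^3*y + 2*x^2*y^2 + x*y^3 + 2*y^4 - y^2

1. deg p = 4. A generic line meets the curve in up to 4 points.
2. Reading off the gridlines: every point of the x-axis in the box is on the curve.
3. These observations pin down the coefficients.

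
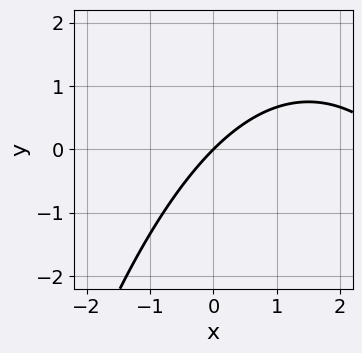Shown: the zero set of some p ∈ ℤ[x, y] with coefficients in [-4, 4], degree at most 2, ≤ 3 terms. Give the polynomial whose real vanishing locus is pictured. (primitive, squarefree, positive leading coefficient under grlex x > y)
x^2 - 3*x + 3*y

Degree: a generic line meets the curve in up to 2 points, so deg p = 2.
Checking where it meets the axes: it crosses the x-axis at the gridline x = 0; one y-axis crossing is at y = 0.
Solving for integer coefficients yields p as stated.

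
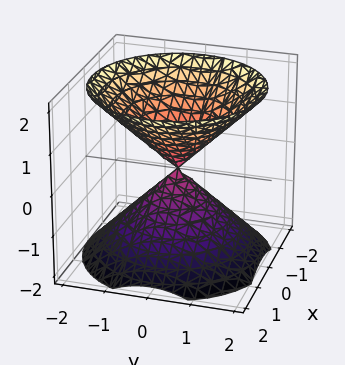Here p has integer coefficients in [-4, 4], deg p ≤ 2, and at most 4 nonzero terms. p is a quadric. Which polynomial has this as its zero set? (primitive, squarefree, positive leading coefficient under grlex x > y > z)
(a) The picture has 2 separate pieces. They look like related sheets of one shape, so recover p as a whole.
(b) Degree: two nappes meeting at a single point; a quadric, so deg p = 2.
(c) By symmetry, the z-axis is an axis of rotation, so x and y enter only as x² + y²; the z ↦ −z reflection is a symmetry, so z appears only in even powers.
(d) From the axis intercepts and sections: it meets the y-axis at y = 0 (among the integer gridlines); it meets the x-axis at x = 0 (among the integer gridlines); it crosses the z-axis at the gridline z = 0.
(e) Assembling these constraints gives the stated polynomial.

x^2 + y^2 - z^2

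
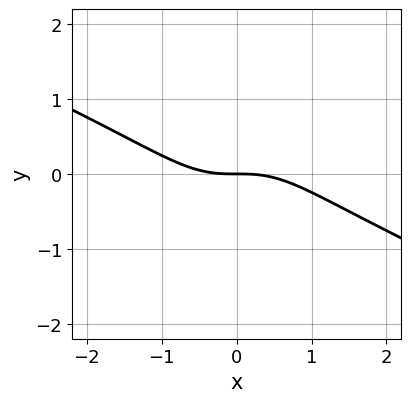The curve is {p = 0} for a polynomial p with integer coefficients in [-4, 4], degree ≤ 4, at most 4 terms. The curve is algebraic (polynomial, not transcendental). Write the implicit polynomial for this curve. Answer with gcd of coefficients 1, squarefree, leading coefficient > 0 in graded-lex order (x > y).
x^3 + 2*x^2*y + y^3 + 2*y

First, degree: no degree-2 curve has this shape, so deg p = 3.
Next, from the visible intercepts: it crosses the x-axis at the gridline x = 0; one y-axis crossing is at y = 0.
Finally, fitting integer coefficients to these (and the overall shape) gives p.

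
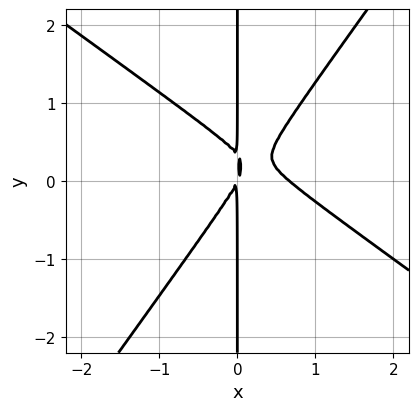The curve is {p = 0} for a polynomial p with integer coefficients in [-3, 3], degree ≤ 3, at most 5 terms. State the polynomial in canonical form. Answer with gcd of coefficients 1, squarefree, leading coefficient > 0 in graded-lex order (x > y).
3*x^3 + 2*x^2*y - 3*x*y^2 - 2*x^2 + x*y

First, the degree is 3 — a generic line meets the curve in up to 3 points.
Then, against the integer gridlines: the visible y-axis segment lies entirely on the curve.
Finally, assembling these constraints gives the stated polynomial.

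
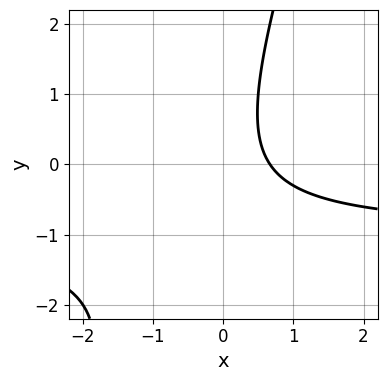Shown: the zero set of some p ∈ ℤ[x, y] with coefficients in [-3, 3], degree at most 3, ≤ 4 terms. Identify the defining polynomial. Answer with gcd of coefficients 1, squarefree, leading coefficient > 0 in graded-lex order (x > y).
3*x*y - y^2 + 3*x - 2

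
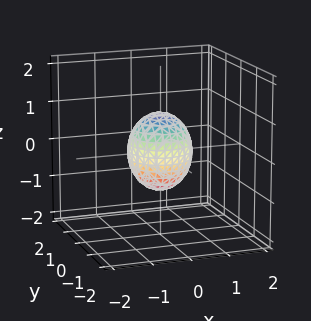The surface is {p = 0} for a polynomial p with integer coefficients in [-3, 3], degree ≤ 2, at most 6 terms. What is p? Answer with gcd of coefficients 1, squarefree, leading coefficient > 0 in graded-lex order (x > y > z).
The degree is 2 — a closed, bounded, convex surface; a quadric.
Symmetries: the z ↦ −z reflection is a symmetry, so z appears only in even powers; rotational symmetry about the z-axis ⇒ p depends on x, y only through x² + y².
Observable constraints: the z-axis gridline crossings are at z ∈ {-1, 1}; a circular section at z = 0 has radius between 0 and 1.
The integer polynomial consistent with all of this is the stated p.

3*x^2 + 3*y^2 + 2*z^2 - 2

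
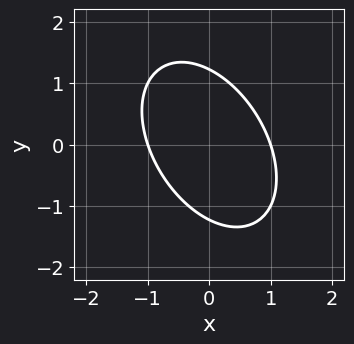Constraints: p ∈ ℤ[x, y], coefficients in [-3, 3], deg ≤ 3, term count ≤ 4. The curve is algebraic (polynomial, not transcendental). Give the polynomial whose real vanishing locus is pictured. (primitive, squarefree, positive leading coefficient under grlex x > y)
3*x^2 + 2*x*y + 2*y^2 - 3

1. Degree: no degree-1 curve has this shape, so deg p = 2.
2. Against the integer gridlines: the x-axis gridline crossings are at x ∈ {-1, 1}.
3. Putting this together gives p.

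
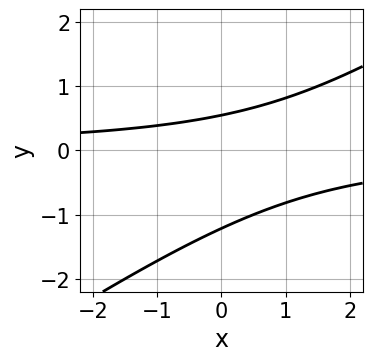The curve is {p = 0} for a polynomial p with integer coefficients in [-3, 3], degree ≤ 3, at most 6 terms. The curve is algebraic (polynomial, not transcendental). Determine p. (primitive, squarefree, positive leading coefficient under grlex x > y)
(a) deg p = 2. No degree-1 curve has this shape.
(b) Against the integer gridlines: no x-intercept at any integer in the box.
(c) These observations pin down the coefficients.

2*x*y - 3*y^2 - 2*y + 2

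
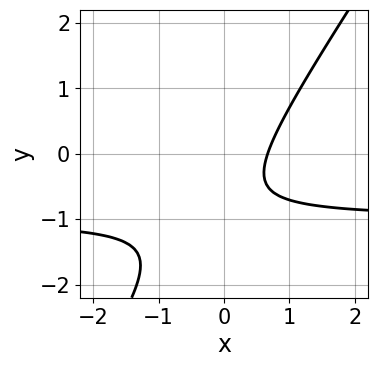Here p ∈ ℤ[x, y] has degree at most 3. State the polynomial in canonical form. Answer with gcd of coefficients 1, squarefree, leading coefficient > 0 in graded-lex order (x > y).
1. deg p = 2. A generic line meets the curve in up to 2 points.
2. Against the integer gridlines: the curve avoids every integer y-axis point in the box.
3. Putting this together gives p.

3*x*y - 2*y^2 + 3*x - 3*y - 2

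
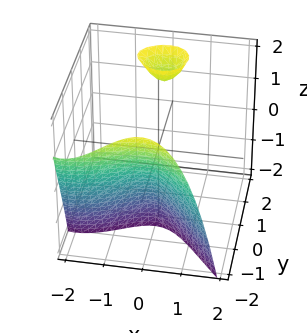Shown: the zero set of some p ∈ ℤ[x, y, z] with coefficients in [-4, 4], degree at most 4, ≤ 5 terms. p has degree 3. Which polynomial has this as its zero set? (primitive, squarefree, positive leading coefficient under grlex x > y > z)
x^3 + y^3 + 3*x^2 - 2*y*z + 2

The picture has 2 separate pieces. Treating them together as one polynomial.
The degree is 3 — a generic line meets the surface in up to 3 points.
From the visible intercepts: no x-intercept at any integer in the box; it misses every integer gridline on the z-axis.
Together with the visible shape, these determine p as stated.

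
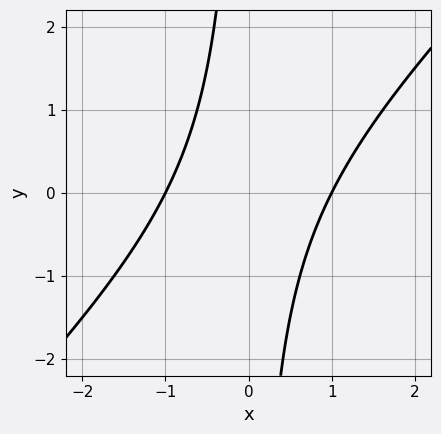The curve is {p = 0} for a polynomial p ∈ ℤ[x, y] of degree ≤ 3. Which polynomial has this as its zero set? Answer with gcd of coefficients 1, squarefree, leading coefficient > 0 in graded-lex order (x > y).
(a) The degree is 2 — no degree-1 curve has this shape.
(b) From the axis intercepts and sections: no y-intercept at any integer in the box; among the integer gridlines, it crosses the x-axis at x ∈ {-1, 1}.
(c) These observations pin down the coefficients.

x^2 - x*y - 1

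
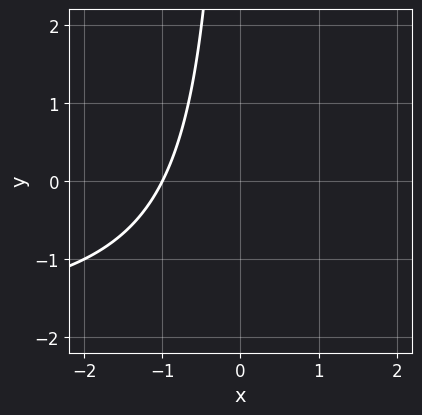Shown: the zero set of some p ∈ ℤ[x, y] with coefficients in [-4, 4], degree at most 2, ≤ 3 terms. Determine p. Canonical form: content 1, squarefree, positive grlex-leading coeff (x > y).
x*y + 2*x + 2

(a) deg p = 2. No degree-1 curve has this shape.
(b) Checking where it meets the axes: no y-intercept at any integer in the box; it crosses the x-axis at the gridline x = -1.
(c) Together with the visible shape, these determine p as stated.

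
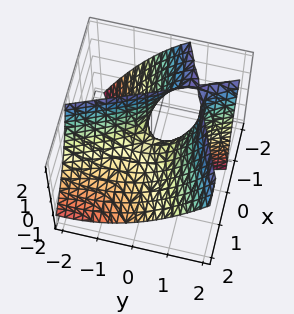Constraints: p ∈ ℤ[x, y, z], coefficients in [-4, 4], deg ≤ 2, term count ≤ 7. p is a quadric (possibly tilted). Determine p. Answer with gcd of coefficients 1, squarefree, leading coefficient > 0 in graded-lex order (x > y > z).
(a) deg p = 2. The shape is more complex than any degree-1 surface.
(b) Against the integer gridlines: it meets the z-axis at z = 0 (among the integer gridlines); it crosses the y-axis at the gridline y = 0; it meets the x-axis at x = 0 (among the integer gridlines).
(c) Together with the visible shape, these determine p as stated.

x^2 - 2*x*y + 2*x*z - y^2 + z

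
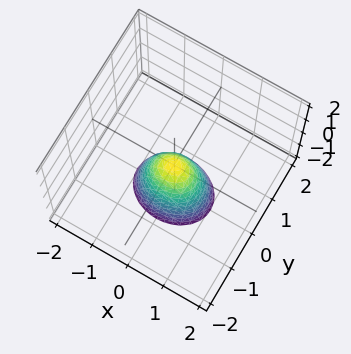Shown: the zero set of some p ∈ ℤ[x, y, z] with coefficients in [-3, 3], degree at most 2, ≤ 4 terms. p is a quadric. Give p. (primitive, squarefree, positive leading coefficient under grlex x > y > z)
2*x^2 + 3*y^2 + z

Degree: a single bowl opening along one axis; a quadric, so deg p = 2.
Symmetries: it's symmetric under y → −y, forcing even powers of y; mirror symmetry x ↦ −x ⇒ only even powers of x.
From the visible intercepts: it meets the y-axis at y = 0 (among the integer gridlines); one z-axis crossing is at z = 0; it crosses the x-axis at the gridline x = 0.
Putting this together gives p.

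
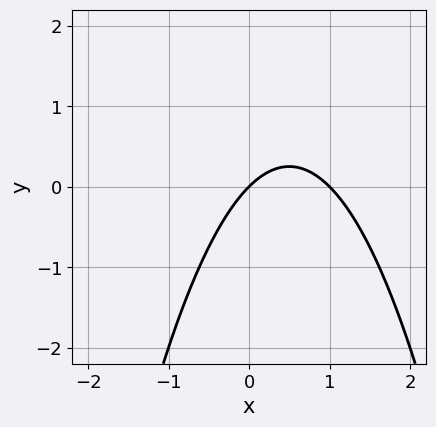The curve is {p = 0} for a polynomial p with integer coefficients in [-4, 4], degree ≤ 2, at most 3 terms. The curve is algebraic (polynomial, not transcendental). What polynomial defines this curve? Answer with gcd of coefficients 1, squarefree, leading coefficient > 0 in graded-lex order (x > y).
x^2 - x + y

1. The degree is 2 — a generic line meets the curve in up to 2 points.
2. From the visible intercepts: the x-axis gridline crossings are at x ∈ {0, 1}; one y-axis crossing is at y = 0.
3. Putting this together gives p.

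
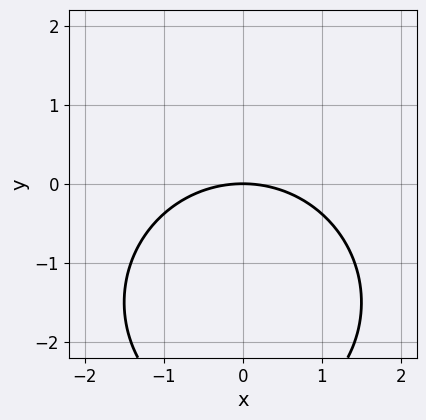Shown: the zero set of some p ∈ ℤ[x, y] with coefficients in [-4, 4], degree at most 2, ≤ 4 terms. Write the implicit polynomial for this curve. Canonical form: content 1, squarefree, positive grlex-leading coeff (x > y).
x^2 + y^2 + 3*y

The degree is 2 — the shape is more complex than any degree-1 curve.
Symmetries: it's symmetric under x → −x, forcing even powers of x.
Reading off the gridlines: it meets the y-axis at y = 0 (among the integer gridlines); one x-axis crossing is at x = 0.
The integer polynomial consistent with all of this is the stated p.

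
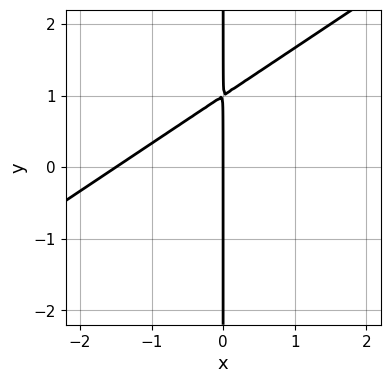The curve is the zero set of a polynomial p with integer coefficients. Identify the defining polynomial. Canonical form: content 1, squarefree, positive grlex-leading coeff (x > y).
deg p = 2. A generic line meets the curve in up to 2 points.
Checking where it meets the axes: it crosses the x-axis at the gridline x = 0; every point of the y-axis in the box is on the curve.
The integer polynomial consistent with all of this is the stated p.

2*x^2 - 3*x*y + 3*x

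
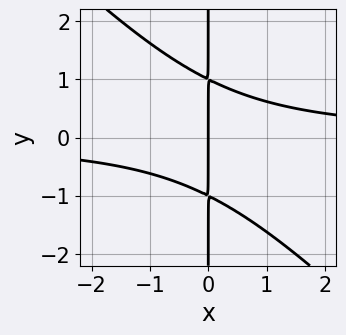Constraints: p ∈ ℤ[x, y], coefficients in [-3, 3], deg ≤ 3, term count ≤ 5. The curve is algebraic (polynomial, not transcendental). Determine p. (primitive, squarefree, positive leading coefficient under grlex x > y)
1. The degree is 3 — a generic line meets the curve in up to 3 points.
2. Against the integer gridlines: it crosses the x-axis at the gridline x = 0; the visible y-axis segment lies entirely on the curve.
3. Together with the visible shape, these determine p as stated.

x^2*y + x*y^2 - x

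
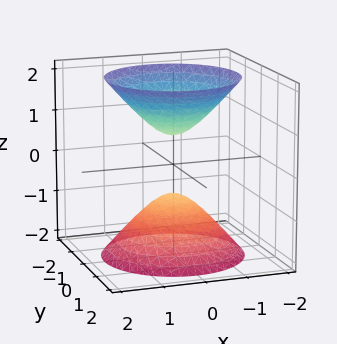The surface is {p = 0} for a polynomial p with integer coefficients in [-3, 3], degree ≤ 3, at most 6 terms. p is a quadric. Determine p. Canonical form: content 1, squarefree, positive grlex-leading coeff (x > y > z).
3*x^2 + 3*y^2 - 2*z^2 + 1

First, I count 2 distinct pieces. They look like related sheets of one shape, so recover p as a whole.
Then, deg p = 2. Two sheets facing apart; a quadric.
Then, symmetries: the z ↦ −z reflection is a symmetry, so z appears only in even powers; rotational symmetry about the z-axis ⇒ p depends on x, y only through x² + y².
Next, observable constraints: no x-intercept at any integer in the box; a circular section at z = -1 has radius between 0 and 1; no y-intercept at any integer in the box.
Finally, assembling these constraints gives the stated polynomial.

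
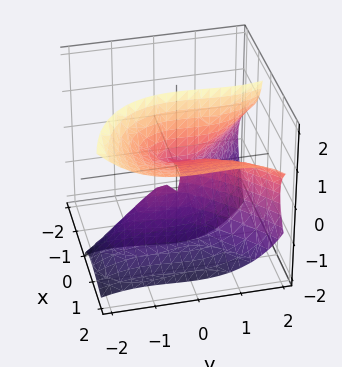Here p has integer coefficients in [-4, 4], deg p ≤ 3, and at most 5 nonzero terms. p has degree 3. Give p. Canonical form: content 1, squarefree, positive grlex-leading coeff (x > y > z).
First, deg p = 3. The shape is more complex than any degree-2 surface.
Then, from the axis intercepts and sections: one y-axis crossing is at y = 0; every point of the z-axis in the box is on the surface; it meets the x-axis at x = 0 (among the integer gridlines).
Finally, the integer polynomial consistent with all of this is the stated p.

3*x*z^2 + y^3 - y^2*z - 3*x^2 + 2*x*z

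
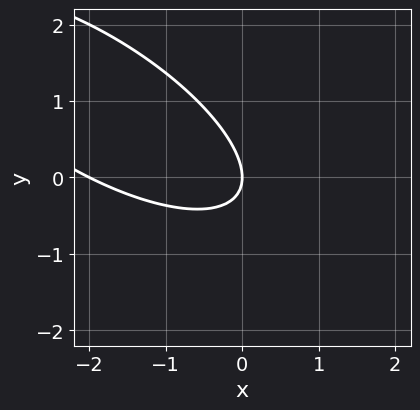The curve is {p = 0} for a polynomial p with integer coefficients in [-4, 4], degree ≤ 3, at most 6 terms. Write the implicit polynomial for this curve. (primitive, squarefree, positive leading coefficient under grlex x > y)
x^2 + 2*x*y + 2*y^2 + 2*x

(a) The degree is 2 — a generic line meets the curve in up to 2 points.
(b) Against the integer gridlines: it meets the y-axis at y = 0 (among the integer gridlines); the x-axis gridline crossings are at x ∈ {-2, 0}.
(c) Assembling these constraints gives the stated polynomial.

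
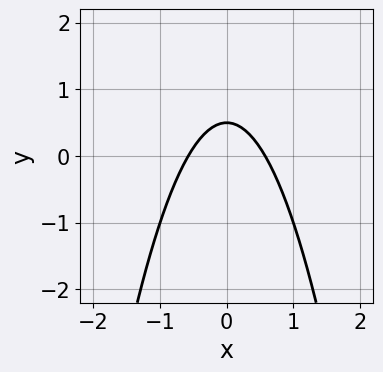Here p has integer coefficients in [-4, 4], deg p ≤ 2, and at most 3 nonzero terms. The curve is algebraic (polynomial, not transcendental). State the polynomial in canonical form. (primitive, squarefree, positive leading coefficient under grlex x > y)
1. The degree is 2 — the shape is more complex than any degree-1 curve.
2. Symmetries: the x ↦ −x reflection is a symmetry, so x appears only in even powers.
3. These observations pin down the coefficients.

3*x^2 + 2*y - 1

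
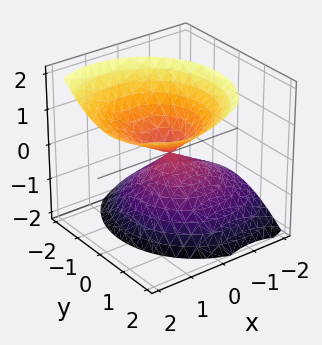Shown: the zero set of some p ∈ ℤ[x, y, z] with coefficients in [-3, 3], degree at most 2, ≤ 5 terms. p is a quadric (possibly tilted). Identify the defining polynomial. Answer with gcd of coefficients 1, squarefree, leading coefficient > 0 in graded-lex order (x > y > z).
1. deg p = 2. No degree-1 surface has this shape.
2. Observable constraints: it meets the x-axis at x = 0 (among the integer gridlines); one z-axis crossing is at z = 0; it crosses the y-axis at the gridline y = 0.
3. Together with the visible shape, these determine p as stated.

3*x^2 - 3*x*z + 3*y^2 - y*z - 3*z^2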